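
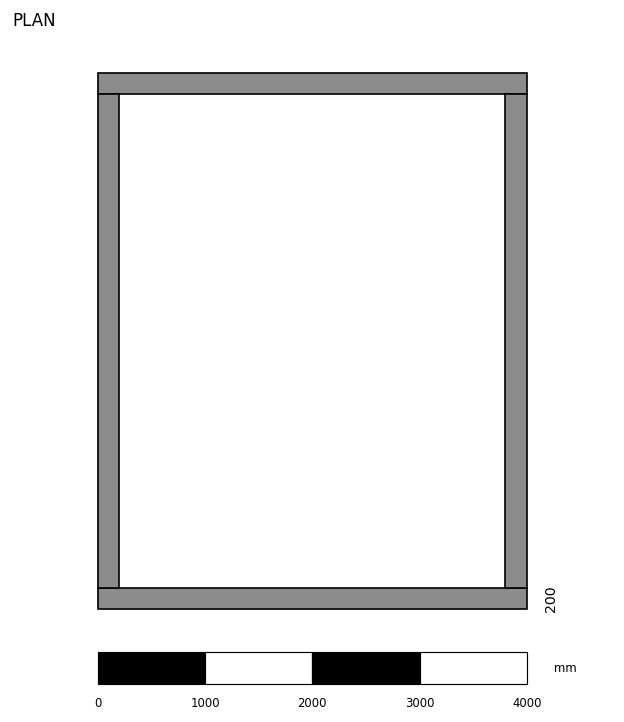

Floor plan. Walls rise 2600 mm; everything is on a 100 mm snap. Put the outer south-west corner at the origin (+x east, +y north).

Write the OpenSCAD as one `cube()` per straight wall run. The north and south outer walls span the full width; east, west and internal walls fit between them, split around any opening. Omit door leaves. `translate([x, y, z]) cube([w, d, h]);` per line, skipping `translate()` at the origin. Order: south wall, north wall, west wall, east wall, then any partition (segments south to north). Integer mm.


cube([4000, 200, 2600]);
translate([0, 4800, 0]) cube([4000, 200, 2600]);
translate([0, 200, 0]) cube([200, 4600, 2600]);
translate([3800, 200, 0]) cube([200, 4600, 2600]);


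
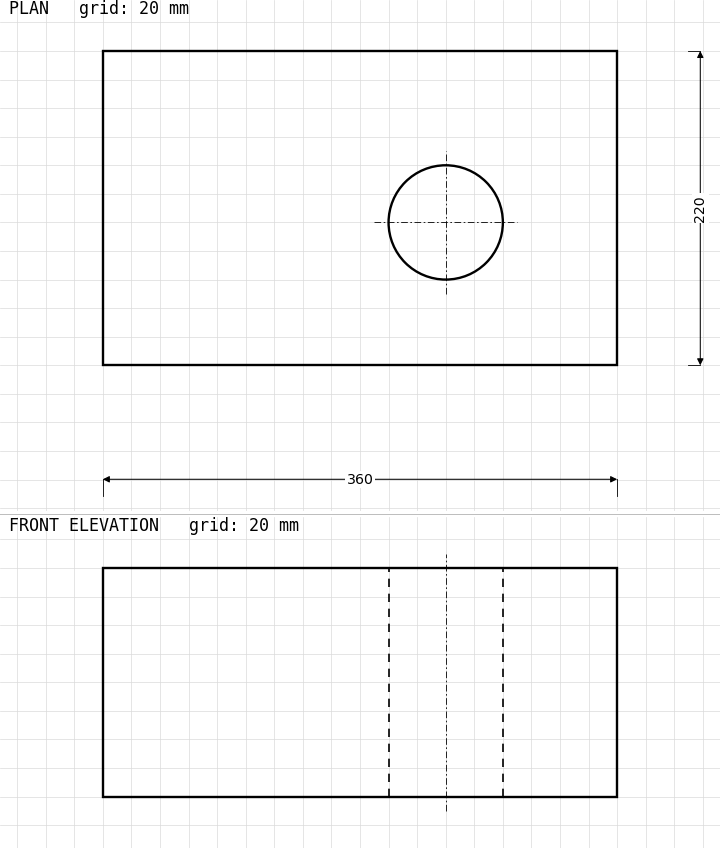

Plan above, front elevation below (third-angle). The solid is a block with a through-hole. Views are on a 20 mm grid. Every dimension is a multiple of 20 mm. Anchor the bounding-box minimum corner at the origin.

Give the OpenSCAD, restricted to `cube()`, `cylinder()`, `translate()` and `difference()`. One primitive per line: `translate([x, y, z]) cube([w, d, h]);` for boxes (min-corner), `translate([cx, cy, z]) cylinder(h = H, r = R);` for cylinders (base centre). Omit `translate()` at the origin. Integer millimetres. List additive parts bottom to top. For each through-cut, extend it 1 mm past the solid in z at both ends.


difference() {
  cube([360, 220, 160]);
  translate([240, 100, -1]) cylinder(h = 162, r = 40);
}


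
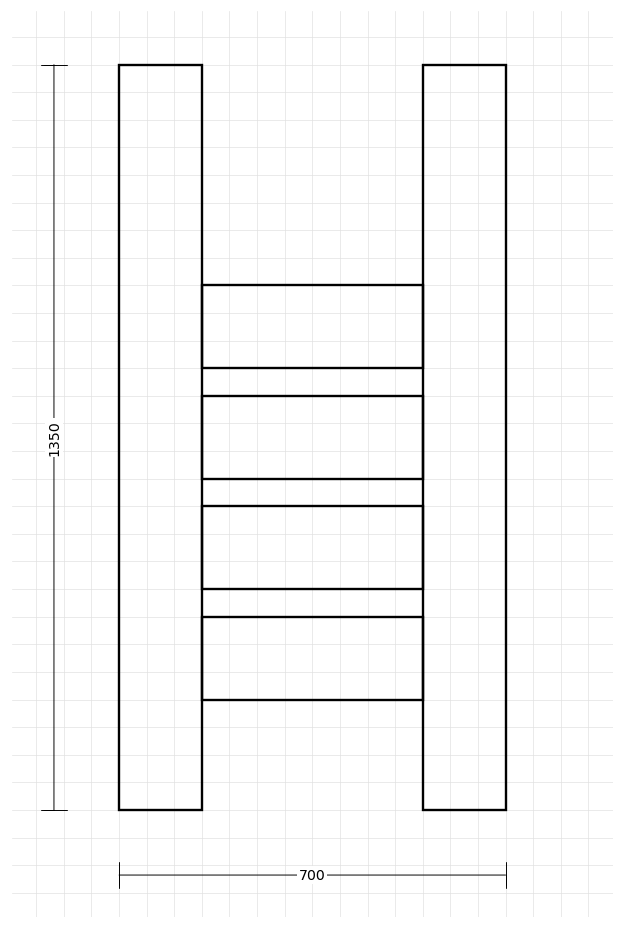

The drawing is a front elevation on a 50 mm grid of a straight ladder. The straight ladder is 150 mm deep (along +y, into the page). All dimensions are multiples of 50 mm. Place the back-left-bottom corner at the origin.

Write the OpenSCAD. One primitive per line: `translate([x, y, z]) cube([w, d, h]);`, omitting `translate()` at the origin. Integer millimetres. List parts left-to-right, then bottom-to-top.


cube([150, 150, 1350]);
translate([150, 0, 200]) cube([400, 150, 150]);
translate([150, 0, 400]) cube([400, 150, 150]);
translate([150, 0, 600]) cube([400, 150, 150]);
translate([150, 0, 800]) cube([400, 150, 150]);
translate([550, 0, 0]) cube([150, 150, 1350]);


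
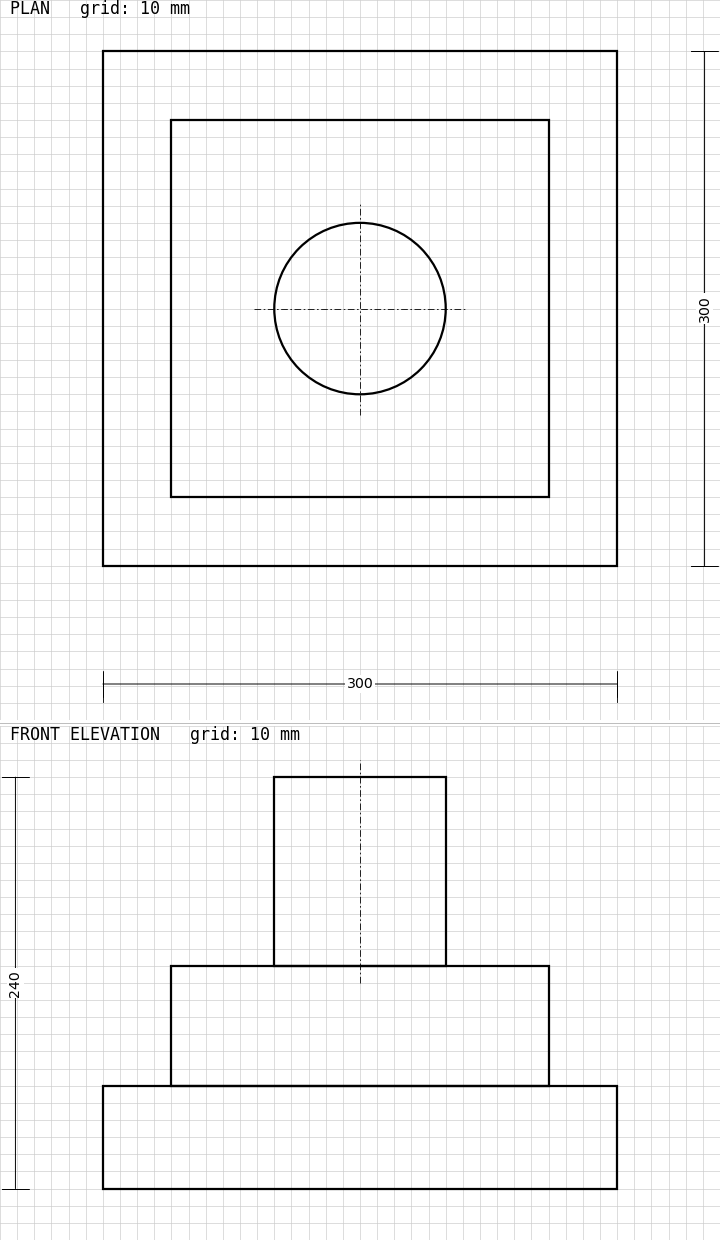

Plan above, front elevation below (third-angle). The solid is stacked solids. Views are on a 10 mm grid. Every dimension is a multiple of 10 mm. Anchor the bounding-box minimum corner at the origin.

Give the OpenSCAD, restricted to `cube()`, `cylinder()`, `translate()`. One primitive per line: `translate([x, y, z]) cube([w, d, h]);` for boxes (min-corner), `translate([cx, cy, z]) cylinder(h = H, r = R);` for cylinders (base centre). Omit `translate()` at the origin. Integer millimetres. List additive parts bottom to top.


cube([300, 300, 60]);
translate([40, 40, 60]) cube([220, 220, 70]);
translate([150, 150, 130]) cylinder(h = 110, r = 50);


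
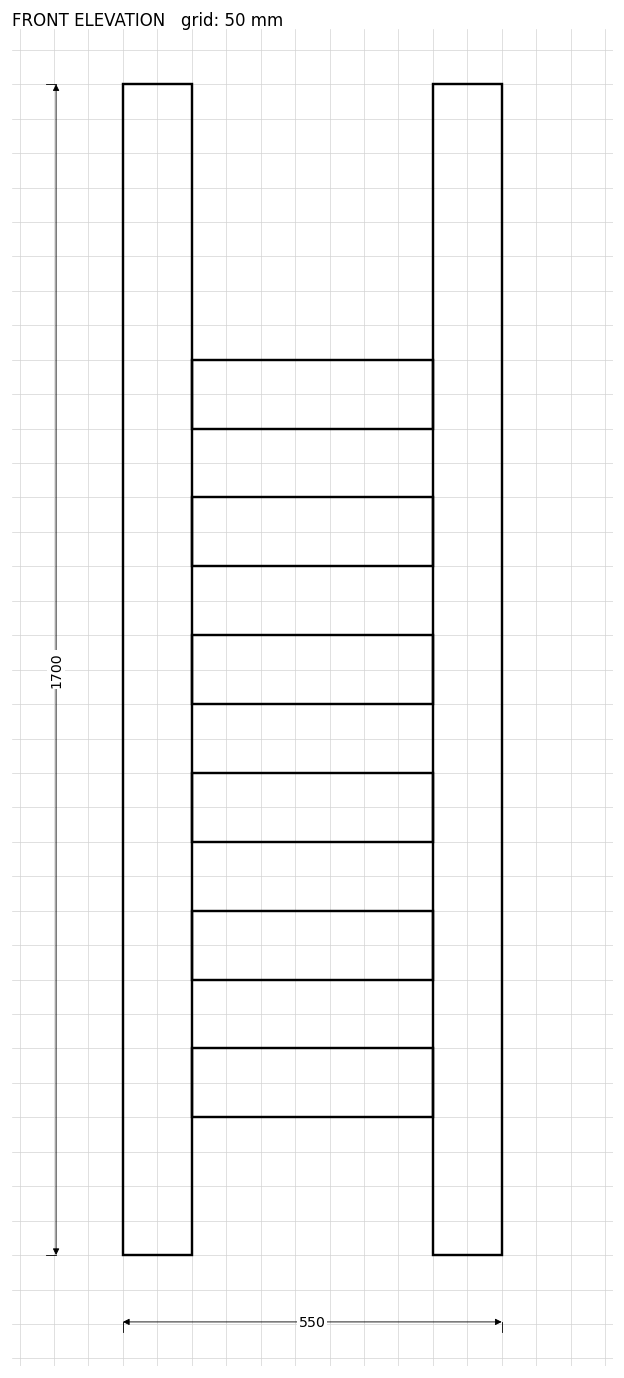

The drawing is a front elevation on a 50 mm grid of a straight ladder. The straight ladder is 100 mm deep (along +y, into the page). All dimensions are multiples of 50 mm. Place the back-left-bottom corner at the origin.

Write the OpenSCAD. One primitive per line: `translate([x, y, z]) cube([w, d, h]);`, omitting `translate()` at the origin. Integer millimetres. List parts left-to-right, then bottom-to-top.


cube([100, 100, 1700]);
translate([100, 0, 200]) cube([350, 100, 100]);
translate([100, 0, 400]) cube([350, 100, 100]);
translate([100, 0, 600]) cube([350, 100, 100]);
translate([100, 0, 800]) cube([350, 100, 100]);
translate([100, 0, 1000]) cube([350, 100, 100]);
translate([100, 0, 1200]) cube([350, 100, 100]);
translate([450, 0, 0]) cube([100, 100, 1700]);


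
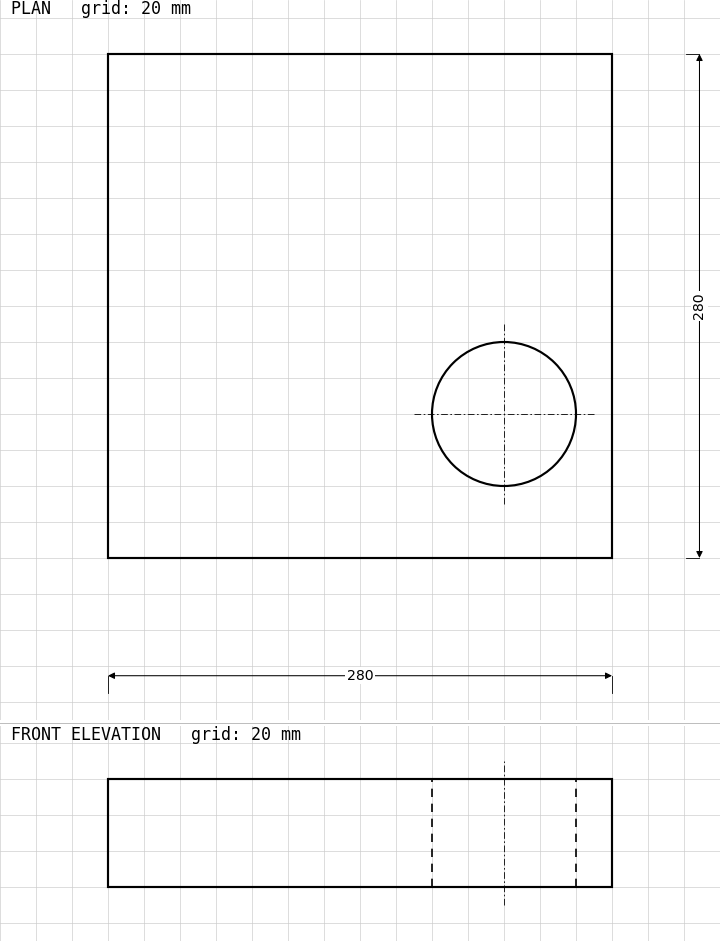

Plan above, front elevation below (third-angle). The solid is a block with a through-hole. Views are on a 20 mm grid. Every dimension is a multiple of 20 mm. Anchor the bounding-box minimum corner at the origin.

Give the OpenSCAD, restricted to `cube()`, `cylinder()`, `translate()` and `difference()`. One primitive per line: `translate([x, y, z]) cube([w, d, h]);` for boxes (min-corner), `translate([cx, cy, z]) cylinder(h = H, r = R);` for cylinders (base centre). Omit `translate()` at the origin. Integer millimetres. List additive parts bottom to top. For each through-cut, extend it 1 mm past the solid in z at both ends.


difference() {
  cube([280, 280, 60]);
  translate([220, 80, -1]) cylinder(h = 62, r = 40);
}


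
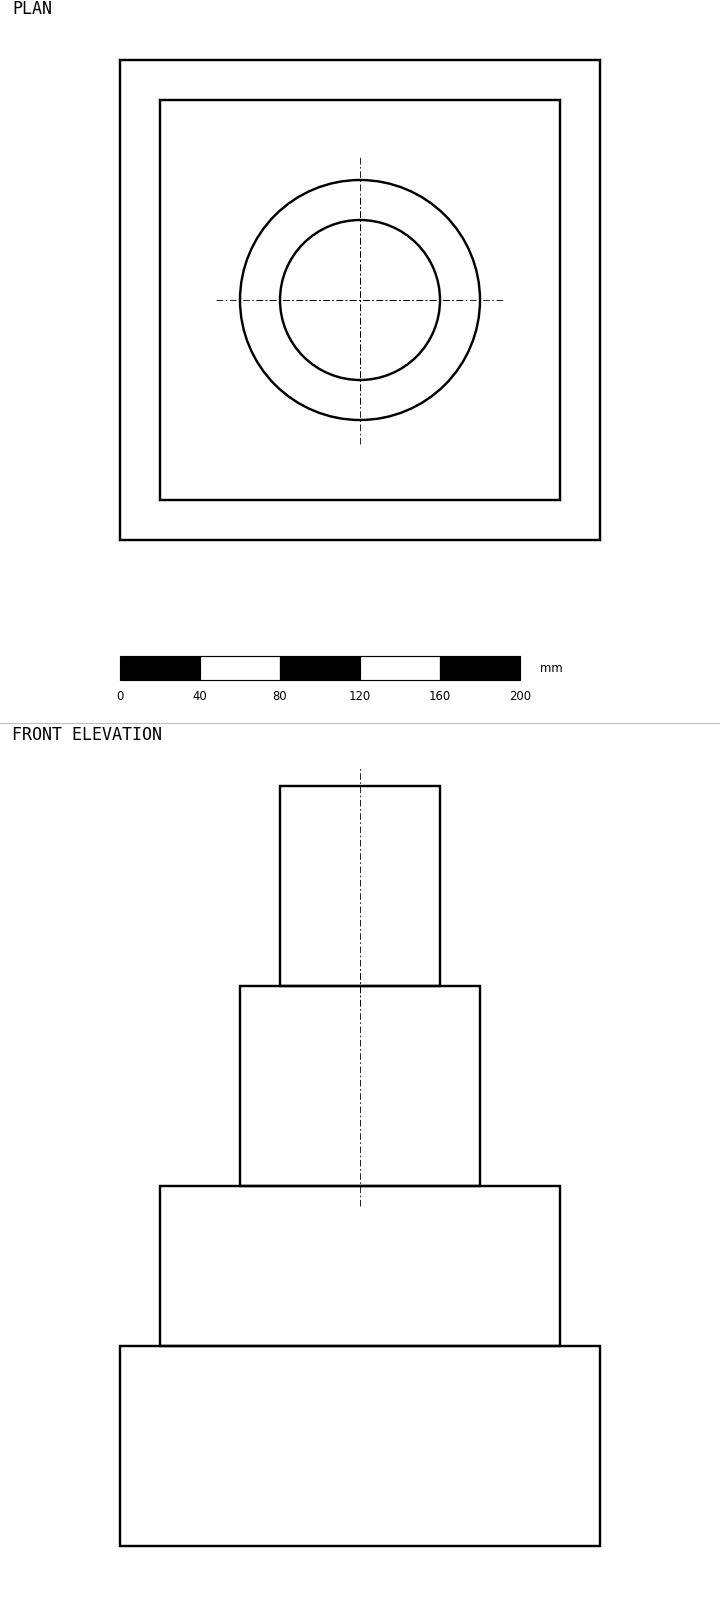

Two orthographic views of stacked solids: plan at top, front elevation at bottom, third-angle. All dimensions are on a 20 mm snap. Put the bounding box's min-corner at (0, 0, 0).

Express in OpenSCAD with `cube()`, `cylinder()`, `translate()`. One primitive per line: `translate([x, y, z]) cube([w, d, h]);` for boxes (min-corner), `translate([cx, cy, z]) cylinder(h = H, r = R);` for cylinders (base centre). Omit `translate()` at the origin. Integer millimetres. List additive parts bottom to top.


cube([240, 240, 100]);
translate([20, 20, 100]) cube([200, 200, 80]);
translate([120, 120, 180]) cylinder(h = 100, r = 60);
translate([120, 120, 280]) cylinder(h = 100, r = 40);


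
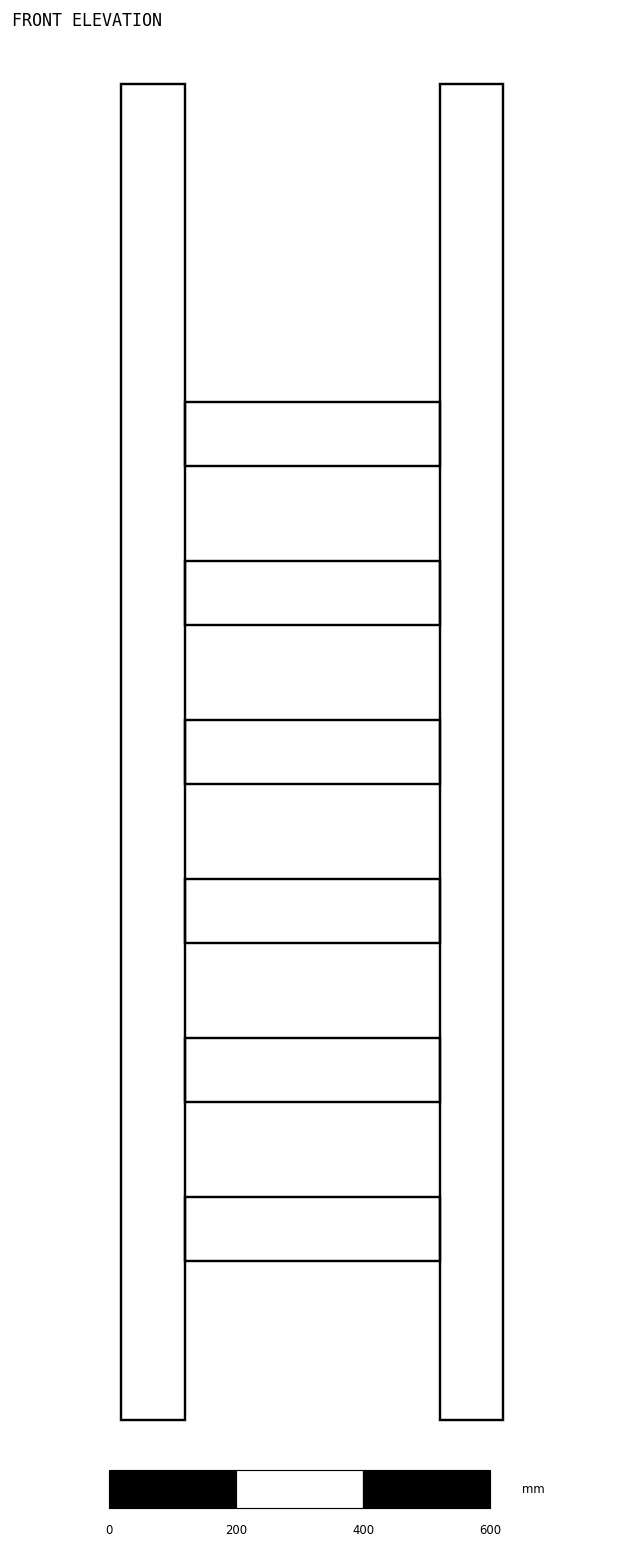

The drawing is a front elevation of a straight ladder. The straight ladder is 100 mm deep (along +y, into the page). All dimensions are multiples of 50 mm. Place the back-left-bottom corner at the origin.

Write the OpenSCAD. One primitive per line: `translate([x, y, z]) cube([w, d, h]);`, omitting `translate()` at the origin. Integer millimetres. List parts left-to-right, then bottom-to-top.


cube([100, 100, 2100]);
translate([100, 0, 250]) cube([400, 100, 100]);
translate([100, 0, 500]) cube([400, 100, 100]);
translate([100, 0, 750]) cube([400, 100, 100]);
translate([100, 0, 1000]) cube([400, 100, 100]);
translate([100, 0, 1250]) cube([400, 100, 100]);
translate([100, 0, 1500]) cube([400, 100, 100]);
translate([500, 0, 0]) cube([100, 100, 2100]);


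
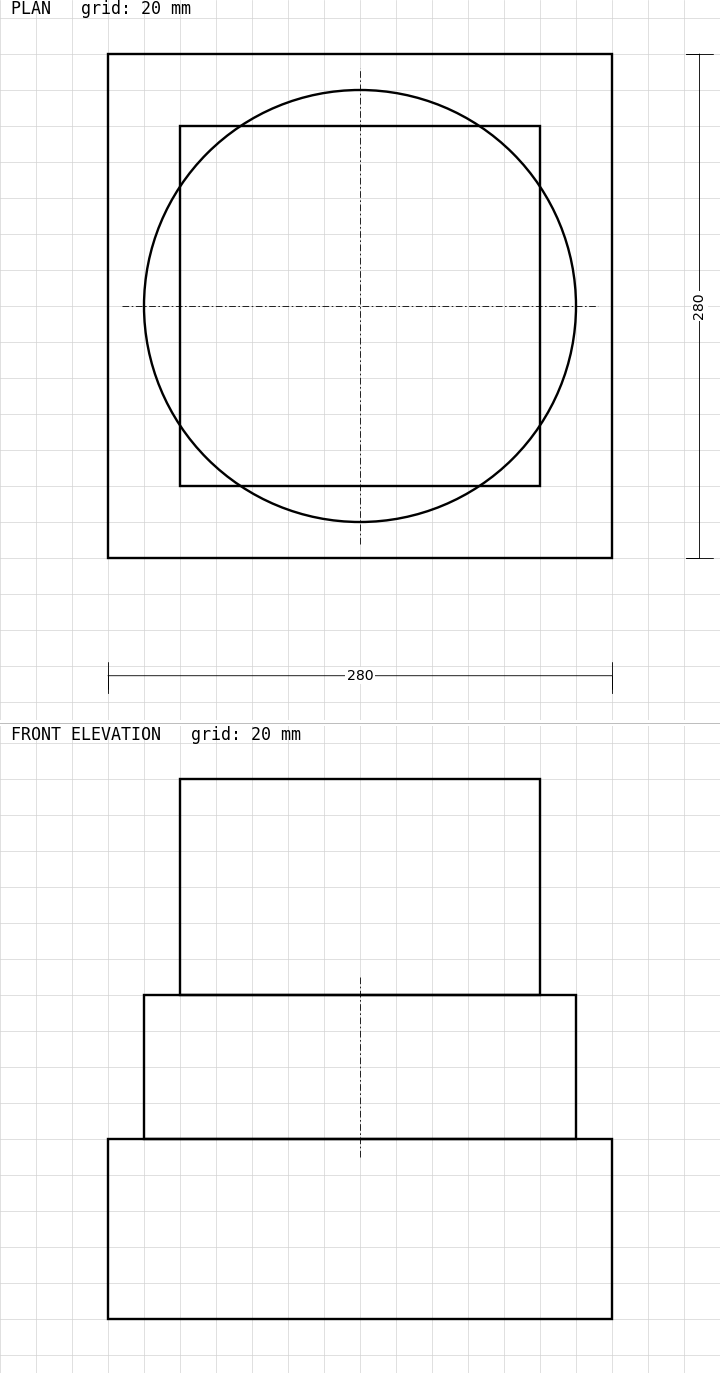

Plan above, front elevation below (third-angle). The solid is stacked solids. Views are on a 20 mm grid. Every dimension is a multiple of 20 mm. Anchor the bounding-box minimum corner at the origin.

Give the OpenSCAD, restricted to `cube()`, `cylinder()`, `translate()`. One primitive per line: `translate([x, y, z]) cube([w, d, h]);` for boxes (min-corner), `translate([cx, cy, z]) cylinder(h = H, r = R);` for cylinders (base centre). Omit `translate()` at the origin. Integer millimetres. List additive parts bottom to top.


cube([280, 280, 100]);
translate([140, 140, 100]) cylinder(h = 80, r = 120);
translate([40, 40, 180]) cube([200, 200, 120]);


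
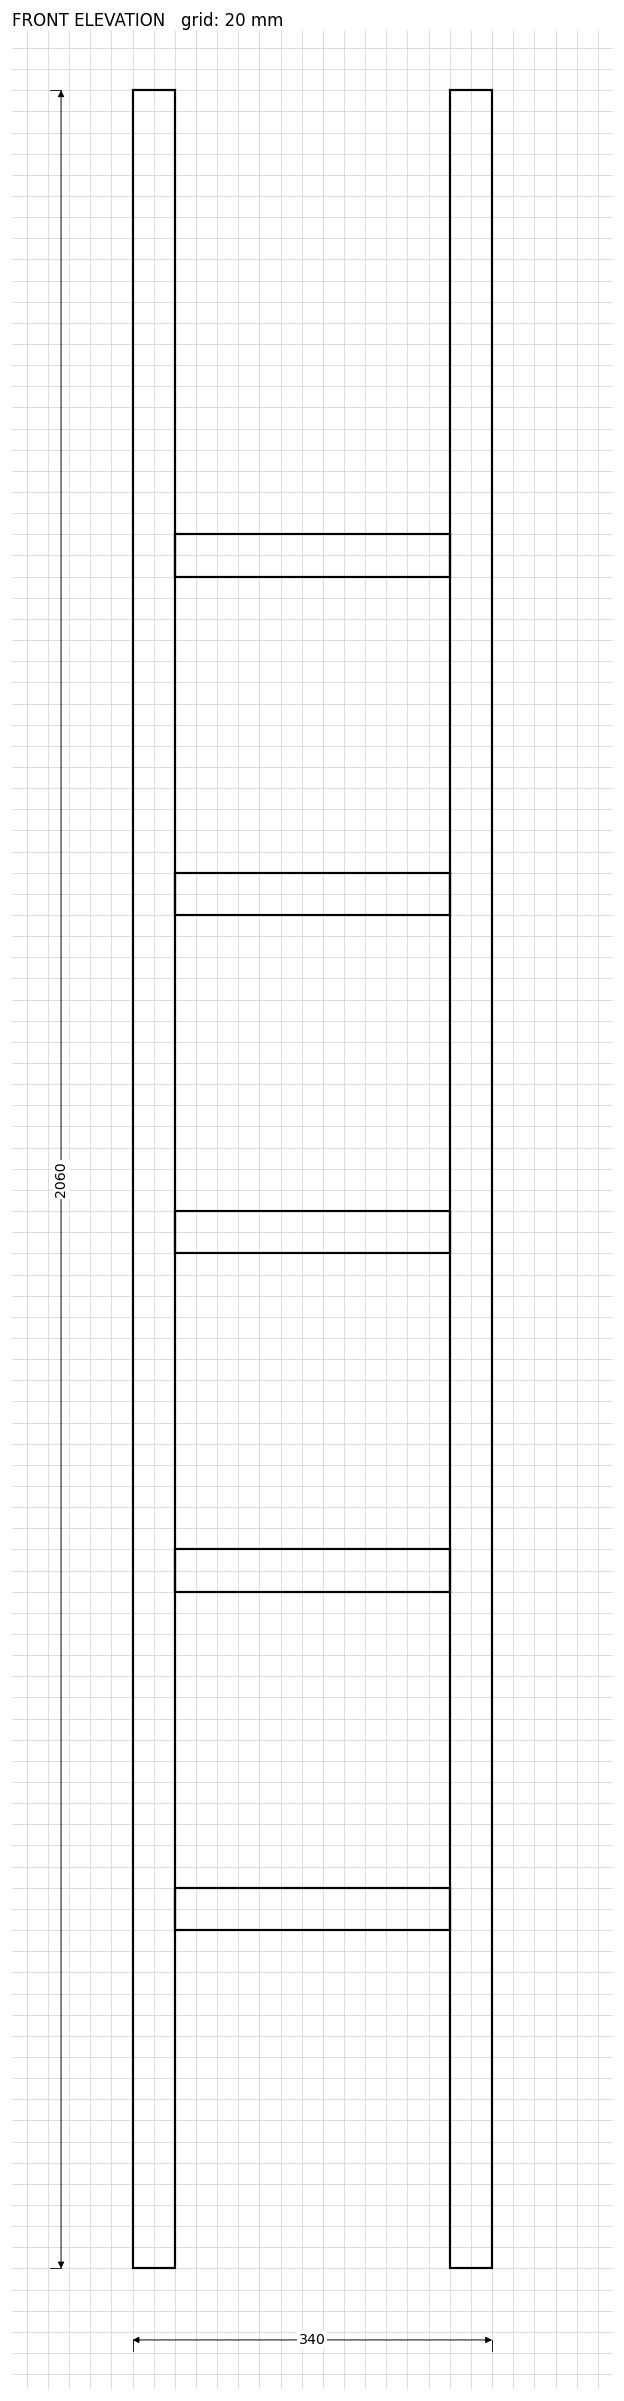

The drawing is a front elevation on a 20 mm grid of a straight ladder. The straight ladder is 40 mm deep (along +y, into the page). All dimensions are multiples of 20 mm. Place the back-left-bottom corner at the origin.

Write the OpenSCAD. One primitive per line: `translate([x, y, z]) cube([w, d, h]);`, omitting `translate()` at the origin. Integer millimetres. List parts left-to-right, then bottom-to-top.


cube([40, 40, 2060]);
translate([40, 0, 320]) cube([260, 40, 40]);
translate([40, 0, 640]) cube([260, 40, 40]);
translate([40, 0, 960]) cube([260, 40, 40]);
translate([40, 0, 1280]) cube([260, 40, 40]);
translate([40, 0, 1600]) cube([260, 40, 40]);
translate([300, 0, 0]) cube([40, 40, 2060]);


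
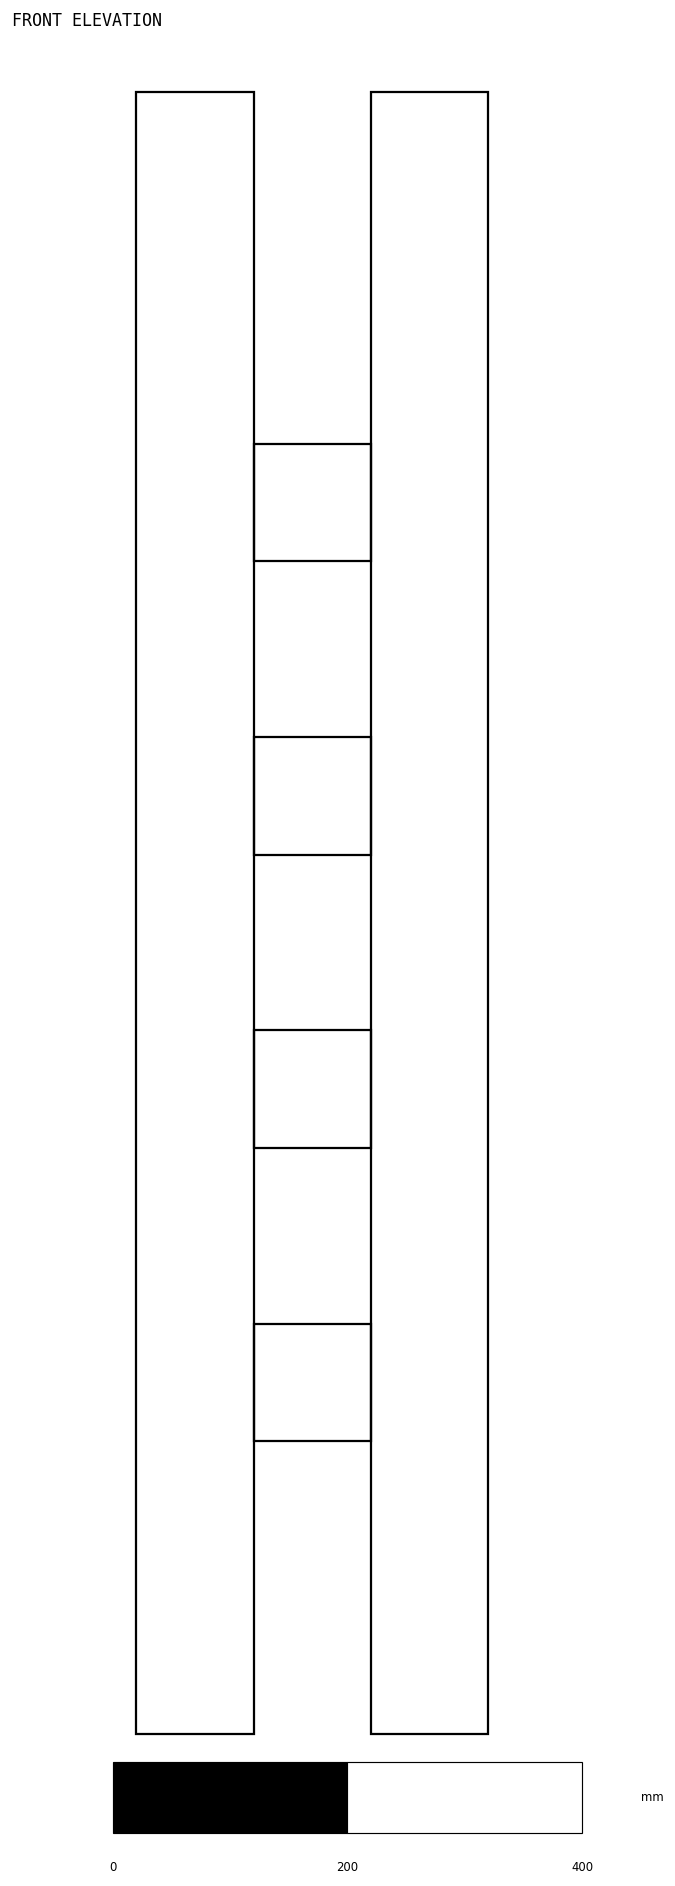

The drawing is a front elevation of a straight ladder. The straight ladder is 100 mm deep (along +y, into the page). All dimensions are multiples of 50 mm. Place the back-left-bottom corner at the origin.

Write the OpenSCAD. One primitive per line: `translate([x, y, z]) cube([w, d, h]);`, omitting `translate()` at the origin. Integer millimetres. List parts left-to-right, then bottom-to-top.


cube([100, 100, 1400]);
translate([100, 0, 250]) cube([100, 100, 100]);
translate([100, 0, 500]) cube([100, 100, 100]);
translate([100, 0, 750]) cube([100, 100, 100]);
translate([100, 0, 1000]) cube([100, 100, 100]);
translate([200, 0, 0]) cube([100, 100, 1400]);


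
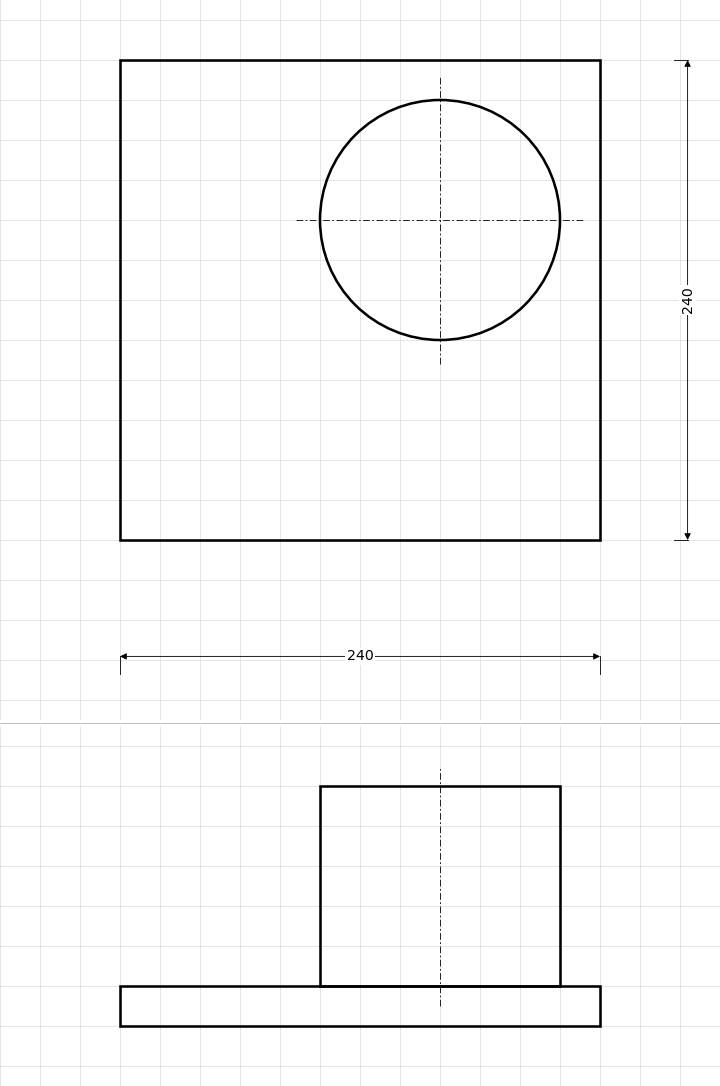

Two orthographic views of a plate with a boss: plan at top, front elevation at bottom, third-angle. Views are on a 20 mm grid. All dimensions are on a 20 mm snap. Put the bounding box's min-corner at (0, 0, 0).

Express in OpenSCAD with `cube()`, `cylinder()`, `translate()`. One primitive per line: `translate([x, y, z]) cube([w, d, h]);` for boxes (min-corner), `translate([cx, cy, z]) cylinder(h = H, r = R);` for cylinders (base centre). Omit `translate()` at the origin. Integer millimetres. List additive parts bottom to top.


cube([240, 240, 20]);
translate([160, 160, 20]) cylinder(h = 100, r = 60);


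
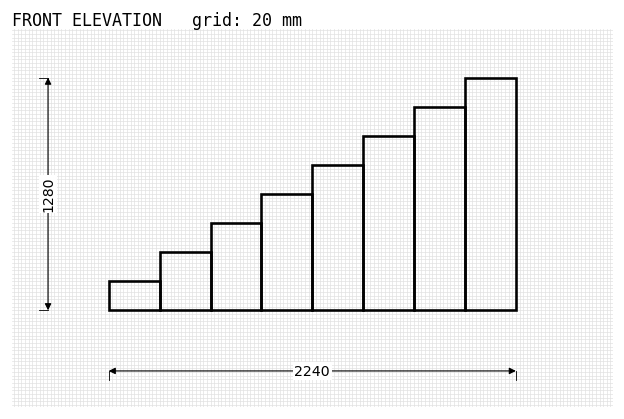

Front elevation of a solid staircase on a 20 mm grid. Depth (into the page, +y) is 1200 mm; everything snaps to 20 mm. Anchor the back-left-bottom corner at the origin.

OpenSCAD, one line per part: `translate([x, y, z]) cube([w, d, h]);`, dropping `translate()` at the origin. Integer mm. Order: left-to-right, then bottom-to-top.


cube([280, 1200, 160]);
translate([280, 0, 0]) cube([280, 1200, 320]);
translate([560, 0, 0]) cube([280, 1200, 480]);
translate([840, 0, 0]) cube([280, 1200, 640]);
translate([1120, 0, 0]) cube([280, 1200, 800]);
translate([1400, 0, 0]) cube([280, 1200, 960]);
translate([1680, 0, 0]) cube([280, 1200, 1120]);
translate([1960, 0, 0]) cube([280, 1200, 1280]);


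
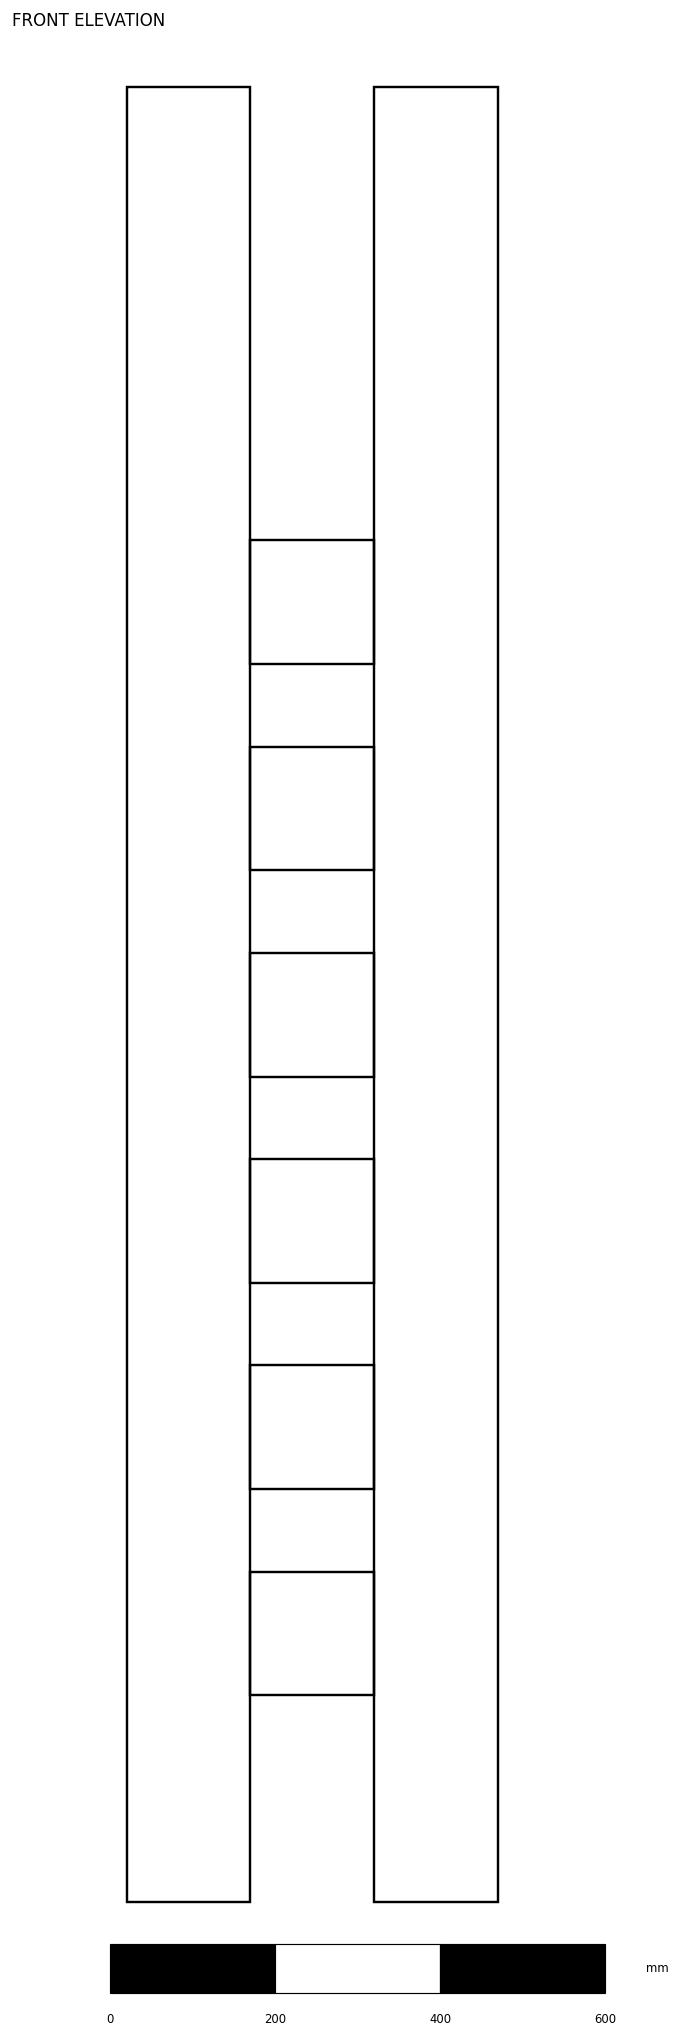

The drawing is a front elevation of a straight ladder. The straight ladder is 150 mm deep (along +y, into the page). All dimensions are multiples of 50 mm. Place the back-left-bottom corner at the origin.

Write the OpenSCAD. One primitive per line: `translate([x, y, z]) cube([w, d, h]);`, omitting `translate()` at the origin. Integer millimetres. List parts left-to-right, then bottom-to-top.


cube([150, 150, 2200]);
translate([150, 0, 250]) cube([150, 150, 150]);
translate([150, 0, 500]) cube([150, 150, 150]);
translate([150, 0, 750]) cube([150, 150, 150]);
translate([150, 0, 1000]) cube([150, 150, 150]);
translate([150, 0, 1250]) cube([150, 150, 150]);
translate([150, 0, 1500]) cube([150, 150, 150]);
translate([300, 0, 0]) cube([150, 150, 2200]);


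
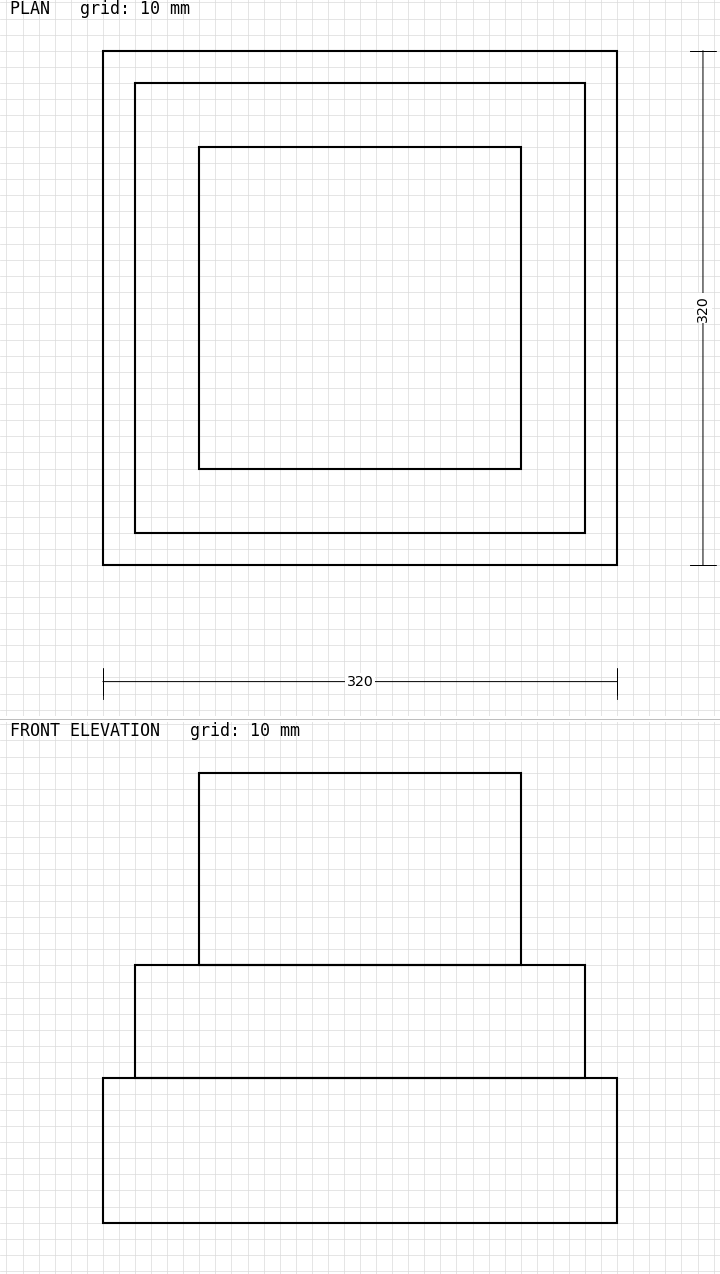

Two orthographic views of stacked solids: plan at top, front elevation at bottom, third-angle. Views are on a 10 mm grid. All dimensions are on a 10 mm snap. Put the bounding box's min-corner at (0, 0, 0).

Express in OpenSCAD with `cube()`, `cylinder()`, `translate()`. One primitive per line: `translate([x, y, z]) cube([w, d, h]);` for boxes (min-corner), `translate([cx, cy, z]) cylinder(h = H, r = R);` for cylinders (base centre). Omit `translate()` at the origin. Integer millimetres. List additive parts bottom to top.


cube([320, 320, 90]);
translate([20, 20, 90]) cube([280, 280, 70]);
translate([60, 60, 160]) cube([200, 200, 120]);


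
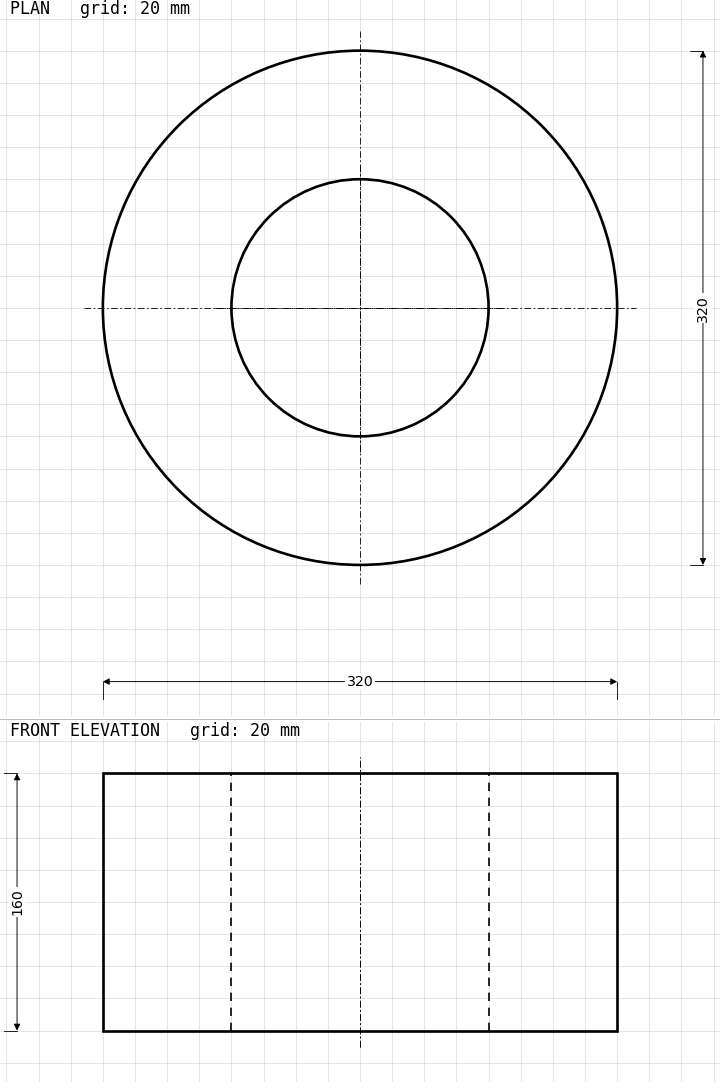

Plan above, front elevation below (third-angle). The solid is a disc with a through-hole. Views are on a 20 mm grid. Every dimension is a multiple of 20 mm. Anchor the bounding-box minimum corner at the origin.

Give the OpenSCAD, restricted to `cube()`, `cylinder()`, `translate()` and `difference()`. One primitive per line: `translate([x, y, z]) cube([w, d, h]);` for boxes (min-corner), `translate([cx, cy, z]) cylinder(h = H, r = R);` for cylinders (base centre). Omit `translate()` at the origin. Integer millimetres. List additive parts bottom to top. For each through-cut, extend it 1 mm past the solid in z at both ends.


difference() {
  translate([160, 160, 0]) cylinder(h = 160, r = 160);
  translate([160, 160, -1]) cylinder(h = 162, r = 80);
}


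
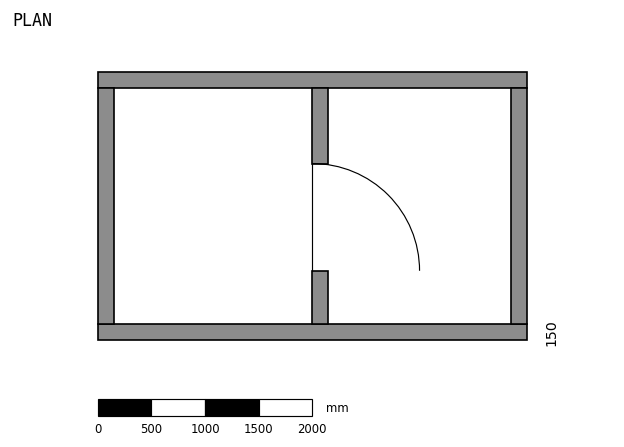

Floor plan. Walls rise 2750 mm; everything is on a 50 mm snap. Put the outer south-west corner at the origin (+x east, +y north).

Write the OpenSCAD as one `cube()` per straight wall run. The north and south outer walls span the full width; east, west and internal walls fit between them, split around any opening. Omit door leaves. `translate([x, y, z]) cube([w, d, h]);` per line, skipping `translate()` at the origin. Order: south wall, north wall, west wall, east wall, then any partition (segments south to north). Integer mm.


cube([4000, 150, 2750]);
translate([0, 2350, 0]) cube([4000, 150, 2750]);
translate([0, 150, 0]) cube([150, 2200, 2750]);
translate([3850, 150, 0]) cube([150, 2200, 2750]);
translate([2000, 150, 0]) cube([150, 500, 2750]);
translate([2000, 1650, 0]) cube([150, 700, 2750]);


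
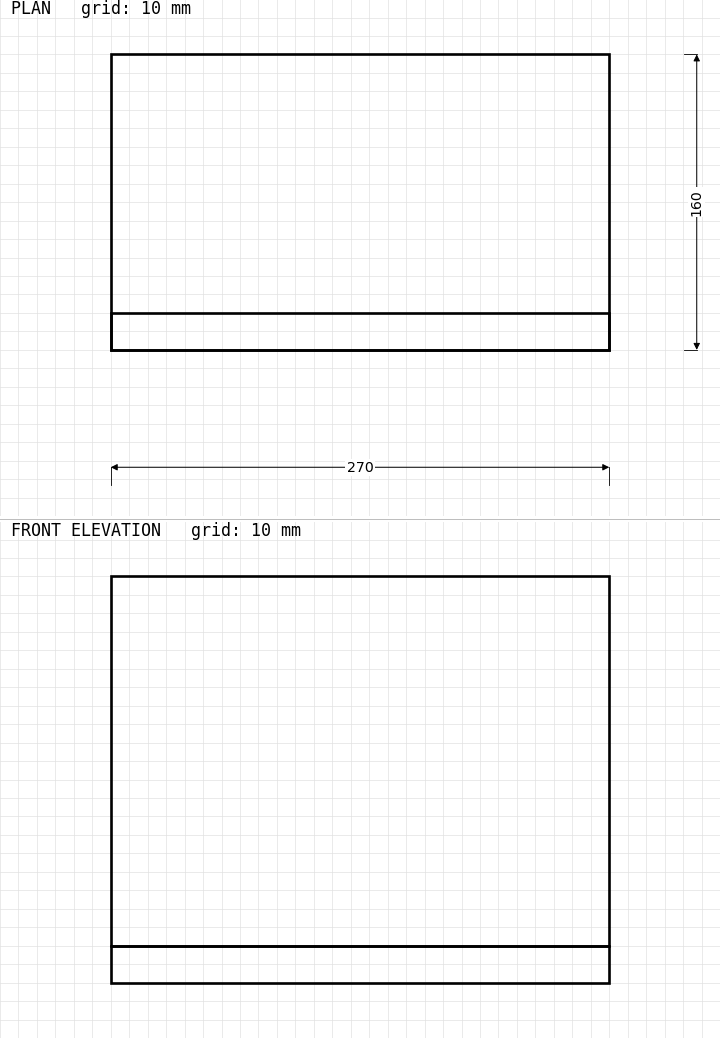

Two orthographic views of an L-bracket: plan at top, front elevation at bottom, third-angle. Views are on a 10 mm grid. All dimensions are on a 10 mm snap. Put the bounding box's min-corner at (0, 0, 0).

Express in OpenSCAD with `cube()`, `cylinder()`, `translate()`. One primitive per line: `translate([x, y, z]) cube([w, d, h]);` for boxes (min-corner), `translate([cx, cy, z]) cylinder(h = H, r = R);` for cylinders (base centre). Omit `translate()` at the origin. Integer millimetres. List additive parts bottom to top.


cube([270, 160, 20]);
translate([0, 0, 20]) cube([270, 20, 200]);


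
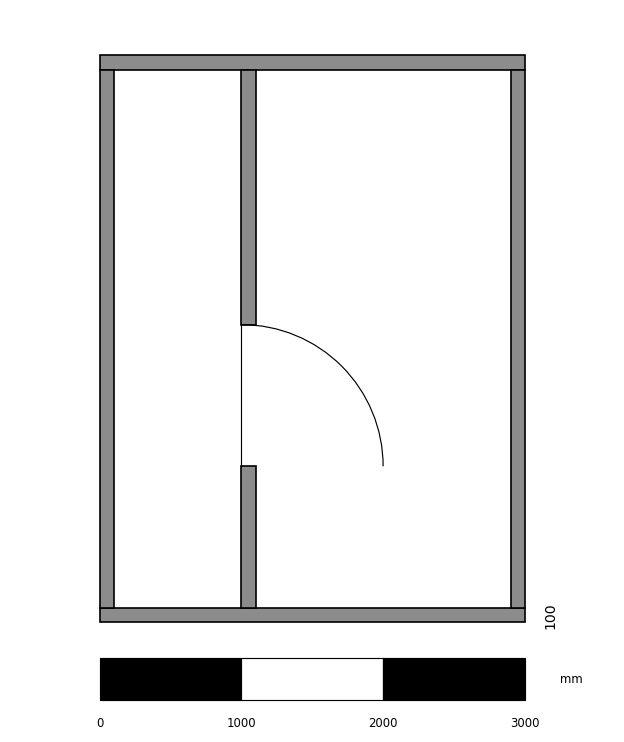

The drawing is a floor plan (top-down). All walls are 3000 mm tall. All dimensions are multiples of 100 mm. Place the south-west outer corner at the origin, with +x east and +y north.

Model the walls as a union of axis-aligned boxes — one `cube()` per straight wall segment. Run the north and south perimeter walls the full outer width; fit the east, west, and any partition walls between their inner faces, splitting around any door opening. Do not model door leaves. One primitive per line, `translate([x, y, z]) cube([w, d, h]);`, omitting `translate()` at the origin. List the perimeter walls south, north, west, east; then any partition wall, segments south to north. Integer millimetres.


cube([3000, 100, 3000]);
translate([0, 3900, 0]) cube([3000, 100, 3000]);
translate([0, 100, 0]) cube([100, 3800, 3000]);
translate([2900, 100, 0]) cube([100, 3800, 3000]);
translate([1000, 100, 0]) cube([100, 1000, 3000]);
translate([1000, 2100, 0]) cube([100, 1800, 3000]);


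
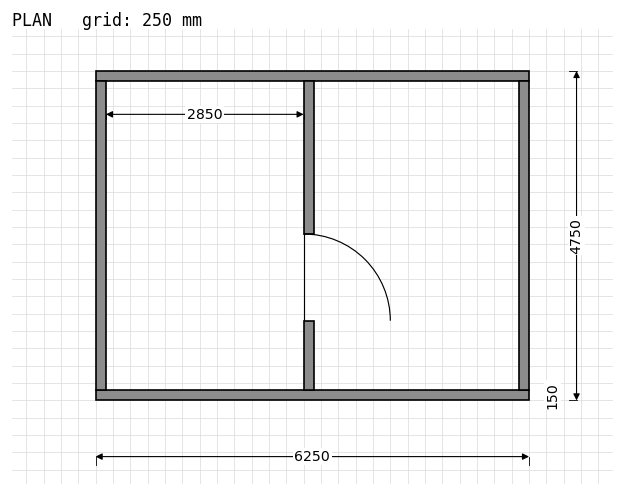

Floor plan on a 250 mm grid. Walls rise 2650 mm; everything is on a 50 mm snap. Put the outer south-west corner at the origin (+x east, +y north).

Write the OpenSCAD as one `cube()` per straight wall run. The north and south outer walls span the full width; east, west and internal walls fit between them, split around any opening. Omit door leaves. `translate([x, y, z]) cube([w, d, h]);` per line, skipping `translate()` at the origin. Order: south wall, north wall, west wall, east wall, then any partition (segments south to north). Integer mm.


cube([6250, 150, 2650]);
translate([0, 4600, 0]) cube([6250, 150, 2650]);
translate([0, 150, 0]) cube([150, 4450, 2650]);
translate([6100, 150, 0]) cube([150, 4450, 2650]);
translate([3000, 150, 0]) cube([150, 1000, 2650]);
translate([3000, 2400, 0]) cube([150, 2200, 2650]);


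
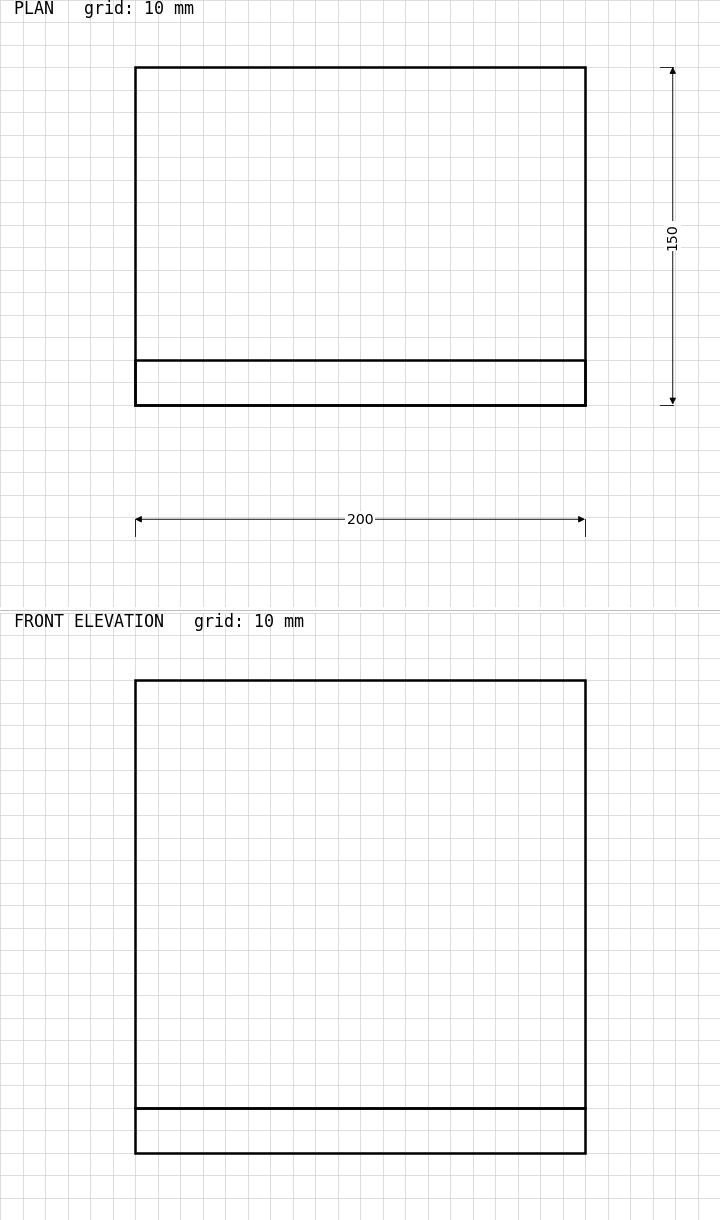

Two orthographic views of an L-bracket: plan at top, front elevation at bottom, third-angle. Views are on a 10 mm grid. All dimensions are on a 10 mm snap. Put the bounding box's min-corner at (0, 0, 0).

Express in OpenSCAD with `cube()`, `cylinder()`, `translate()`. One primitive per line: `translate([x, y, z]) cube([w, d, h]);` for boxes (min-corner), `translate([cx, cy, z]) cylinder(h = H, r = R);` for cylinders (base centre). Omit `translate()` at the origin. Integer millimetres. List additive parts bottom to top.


cube([200, 150, 20]);
translate([0, 0, 20]) cube([200, 20, 190]);


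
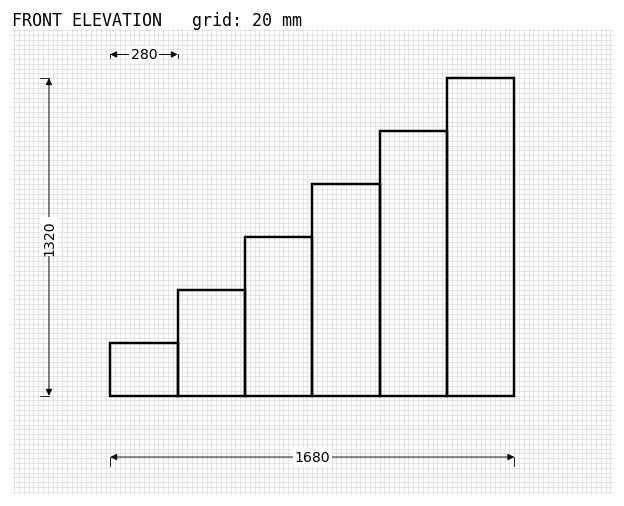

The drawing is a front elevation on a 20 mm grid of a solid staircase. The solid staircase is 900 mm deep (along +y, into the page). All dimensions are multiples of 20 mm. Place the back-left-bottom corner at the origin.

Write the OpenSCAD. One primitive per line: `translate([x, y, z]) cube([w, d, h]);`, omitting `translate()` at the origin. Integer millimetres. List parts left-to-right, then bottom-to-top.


cube([280, 900, 220]);
translate([280, 0, 0]) cube([280, 900, 440]);
translate([560, 0, 0]) cube([280, 900, 660]);
translate([840, 0, 0]) cube([280, 900, 880]);
translate([1120, 0, 0]) cube([280, 900, 1100]);
translate([1400, 0, 0]) cube([280, 900, 1320]);


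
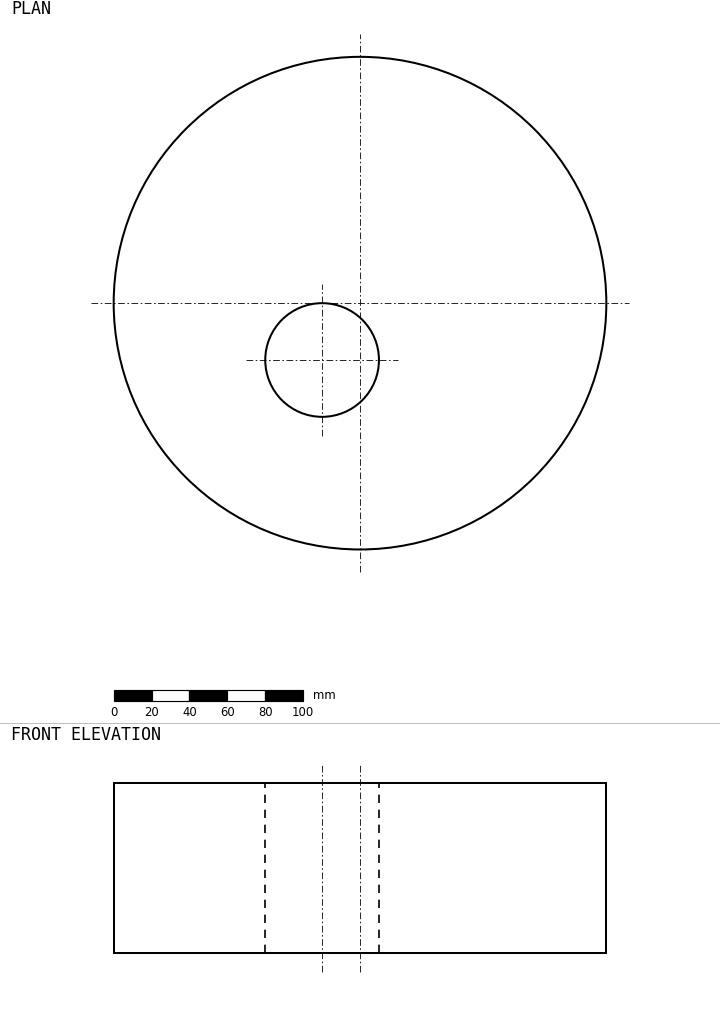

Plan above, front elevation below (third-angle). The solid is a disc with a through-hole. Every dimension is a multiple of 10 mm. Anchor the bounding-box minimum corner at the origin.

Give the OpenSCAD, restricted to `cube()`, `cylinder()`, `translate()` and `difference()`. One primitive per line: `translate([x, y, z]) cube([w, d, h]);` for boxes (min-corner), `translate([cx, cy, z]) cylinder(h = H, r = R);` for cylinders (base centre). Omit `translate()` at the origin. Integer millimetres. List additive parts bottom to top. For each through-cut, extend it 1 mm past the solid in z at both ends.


difference() {
  translate([130, 130, 0]) cylinder(h = 90, r = 130);
  translate([110, 100, -1]) cylinder(h = 92, r = 30);
}


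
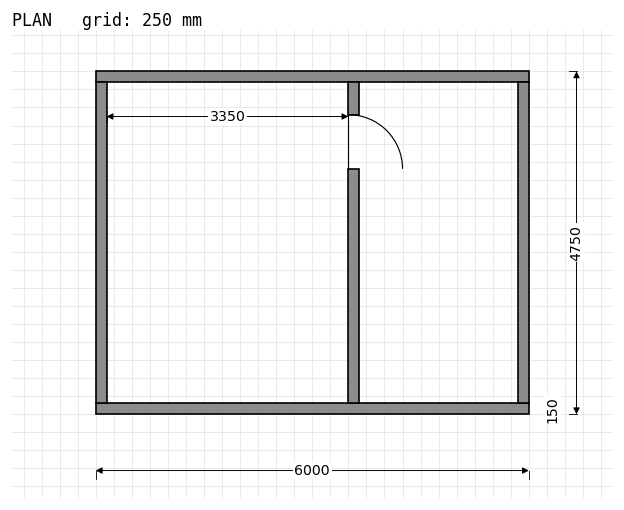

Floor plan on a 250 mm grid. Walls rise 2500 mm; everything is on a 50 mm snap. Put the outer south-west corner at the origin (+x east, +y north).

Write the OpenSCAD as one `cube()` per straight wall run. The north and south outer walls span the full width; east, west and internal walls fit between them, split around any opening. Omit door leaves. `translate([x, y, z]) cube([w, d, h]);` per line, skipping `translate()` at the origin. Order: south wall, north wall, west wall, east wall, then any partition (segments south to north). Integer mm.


cube([6000, 150, 2500]);
translate([0, 4600, 0]) cube([6000, 150, 2500]);
translate([0, 150, 0]) cube([150, 4450, 2500]);
translate([5850, 150, 0]) cube([150, 4450, 2500]);
translate([3500, 150, 0]) cube([150, 3250, 2500]);
translate([3500, 4150, 0]) cube([150, 450, 2500]);


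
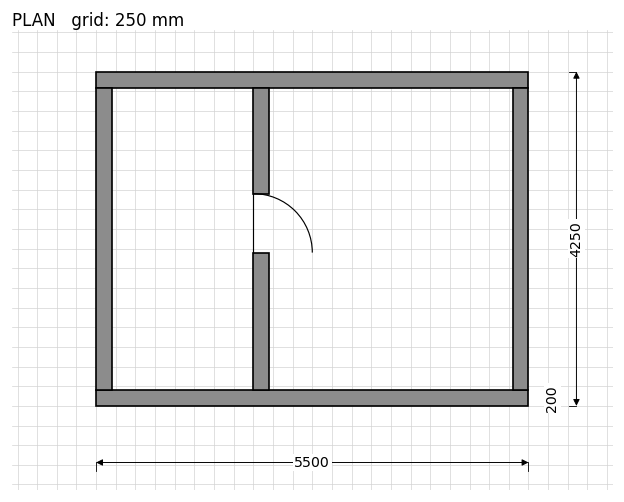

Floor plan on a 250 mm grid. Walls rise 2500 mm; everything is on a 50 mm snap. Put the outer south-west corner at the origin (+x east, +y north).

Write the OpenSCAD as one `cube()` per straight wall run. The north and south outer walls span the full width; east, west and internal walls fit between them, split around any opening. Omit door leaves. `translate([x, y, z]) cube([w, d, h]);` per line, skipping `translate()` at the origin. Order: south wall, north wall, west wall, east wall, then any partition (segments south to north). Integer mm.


cube([5500, 200, 2500]);
translate([0, 4050, 0]) cube([5500, 200, 2500]);
translate([0, 200, 0]) cube([200, 3850, 2500]);
translate([5300, 200, 0]) cube([200, 3850, 2500]);
translate([2000, 200, 0]) cube([200, 1750, 2500]);
translate([2000, 2700, 0]) cube([200, 1350, 2500]);


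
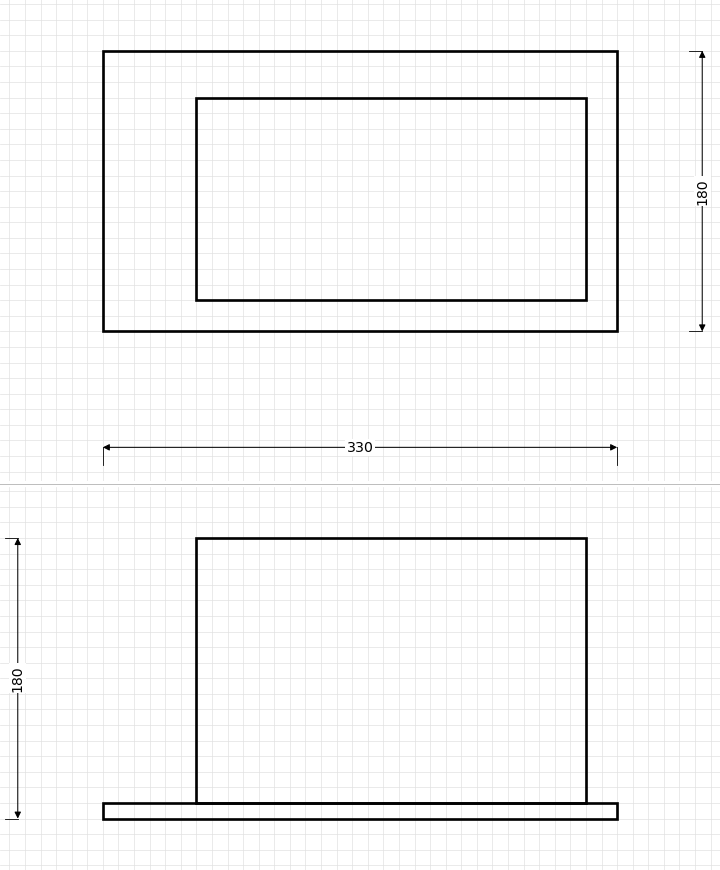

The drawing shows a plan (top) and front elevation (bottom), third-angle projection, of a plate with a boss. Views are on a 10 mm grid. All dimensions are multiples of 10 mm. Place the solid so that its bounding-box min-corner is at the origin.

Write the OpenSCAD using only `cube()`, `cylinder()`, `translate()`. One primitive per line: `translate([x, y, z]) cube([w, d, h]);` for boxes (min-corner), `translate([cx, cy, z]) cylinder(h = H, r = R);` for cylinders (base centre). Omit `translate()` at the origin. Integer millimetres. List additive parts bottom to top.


cube([330, 180, 10]);
translate([60, 20, 10]) cube([250, 130, 170]);


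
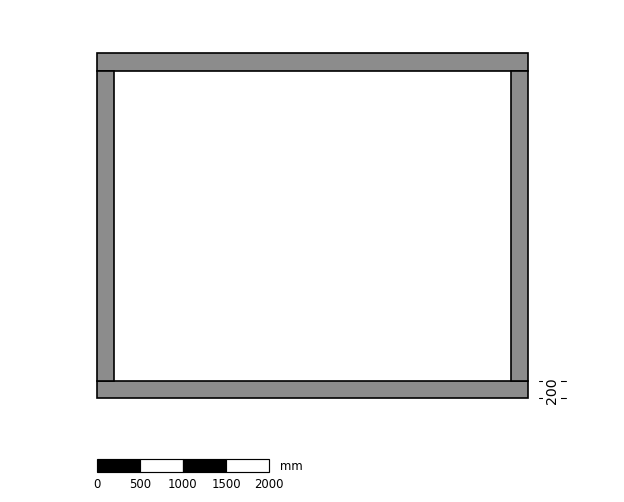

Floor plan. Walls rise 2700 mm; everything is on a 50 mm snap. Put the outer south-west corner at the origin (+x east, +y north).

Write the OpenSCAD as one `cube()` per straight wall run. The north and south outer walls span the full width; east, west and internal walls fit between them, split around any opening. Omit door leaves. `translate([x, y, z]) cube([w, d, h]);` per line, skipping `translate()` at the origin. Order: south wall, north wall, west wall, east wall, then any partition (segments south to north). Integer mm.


cube([5000, 200, 2700]);
translate([0, 3800, 0]) cube([5000, 200, 2700]);
translate([0, 200, 0]) cube([200, 3600, 2700]);
translate([4800, 200, 0]) cube([200, 3600, 2700]);


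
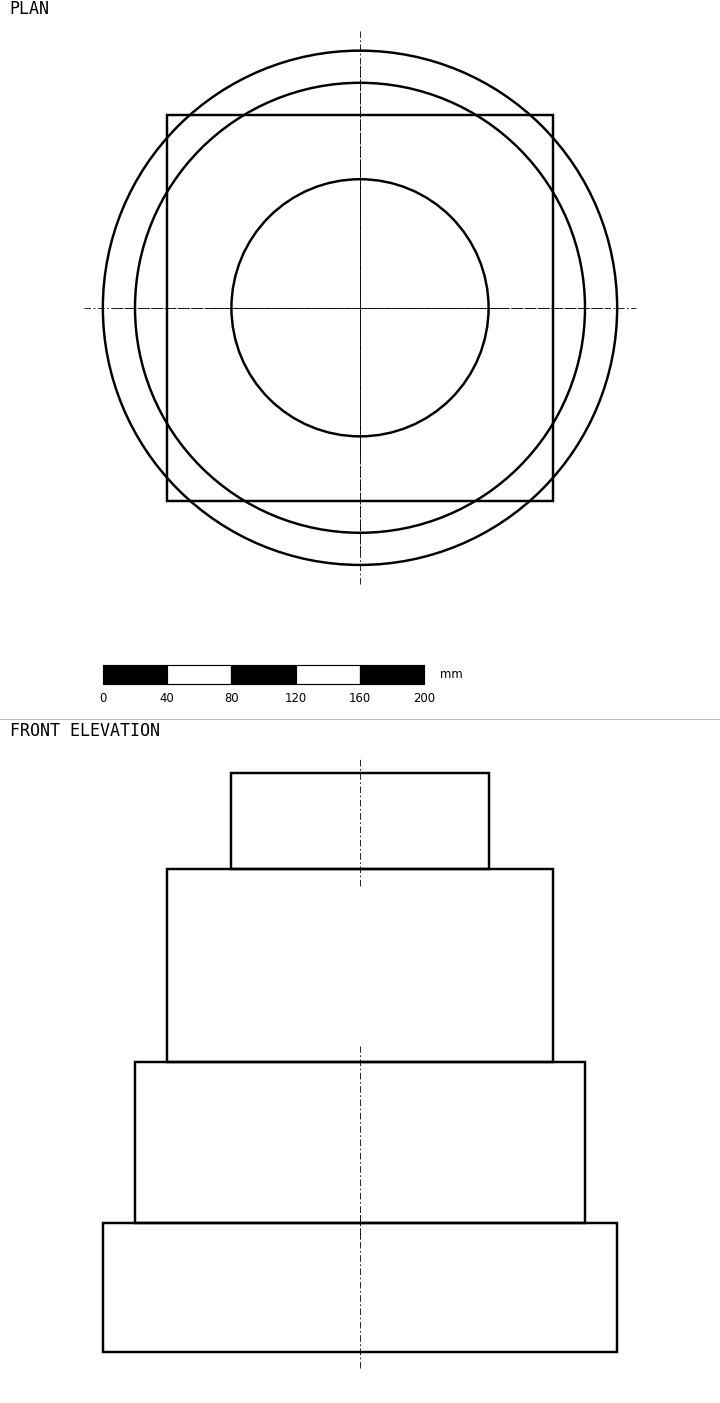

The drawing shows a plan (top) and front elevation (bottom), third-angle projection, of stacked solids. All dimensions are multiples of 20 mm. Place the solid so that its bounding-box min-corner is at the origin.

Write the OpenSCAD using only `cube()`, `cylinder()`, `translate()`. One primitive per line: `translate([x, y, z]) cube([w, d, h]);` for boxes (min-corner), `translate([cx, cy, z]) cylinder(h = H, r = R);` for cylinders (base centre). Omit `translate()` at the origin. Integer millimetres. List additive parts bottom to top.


translate([160, 160, 0]) cylinder(h = 80, r = 160);
translate([160, 160, 80]) cylinder(h = 100, r = 140);
translate([40, 40, 180]) cube([240, 240, 120]);
translate([160, 160, 300]) cylinder(h = 60, r = 80);


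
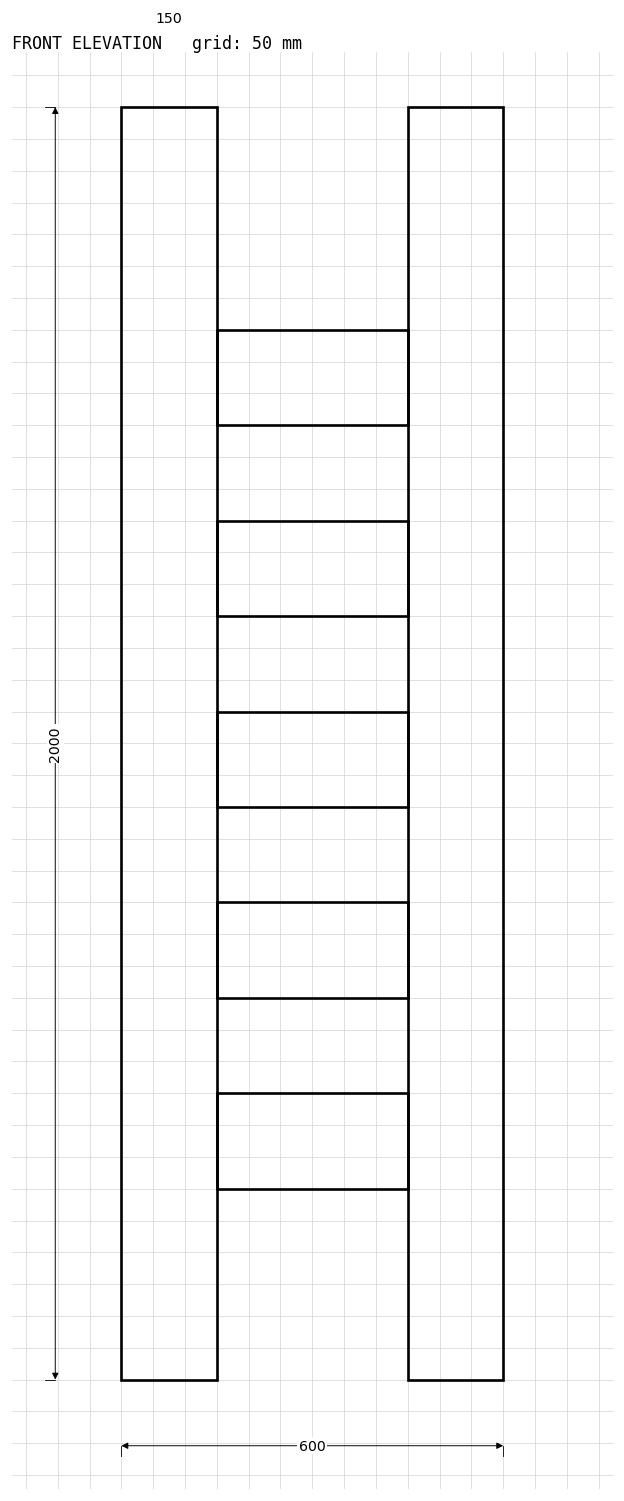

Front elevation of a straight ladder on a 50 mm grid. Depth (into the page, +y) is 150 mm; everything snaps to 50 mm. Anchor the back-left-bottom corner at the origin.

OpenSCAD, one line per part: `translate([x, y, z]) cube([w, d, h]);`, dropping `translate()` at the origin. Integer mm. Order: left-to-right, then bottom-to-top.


cube([150, 150, 2000]);
translate([150, 0, 300]) cube([300, 150, 150]);
translate([150, 0, 600]) cube([300, 150, 150]);
translate([150, 0, 900]) cube([300, 150, 150]);
translate([150, 0, 1200]) cube([300, 150, 150]);
translate([150, 0, 1500]) cube([300, 150, 150]);
translate([450, 0, 0]) cube([150, 150, 2000]);


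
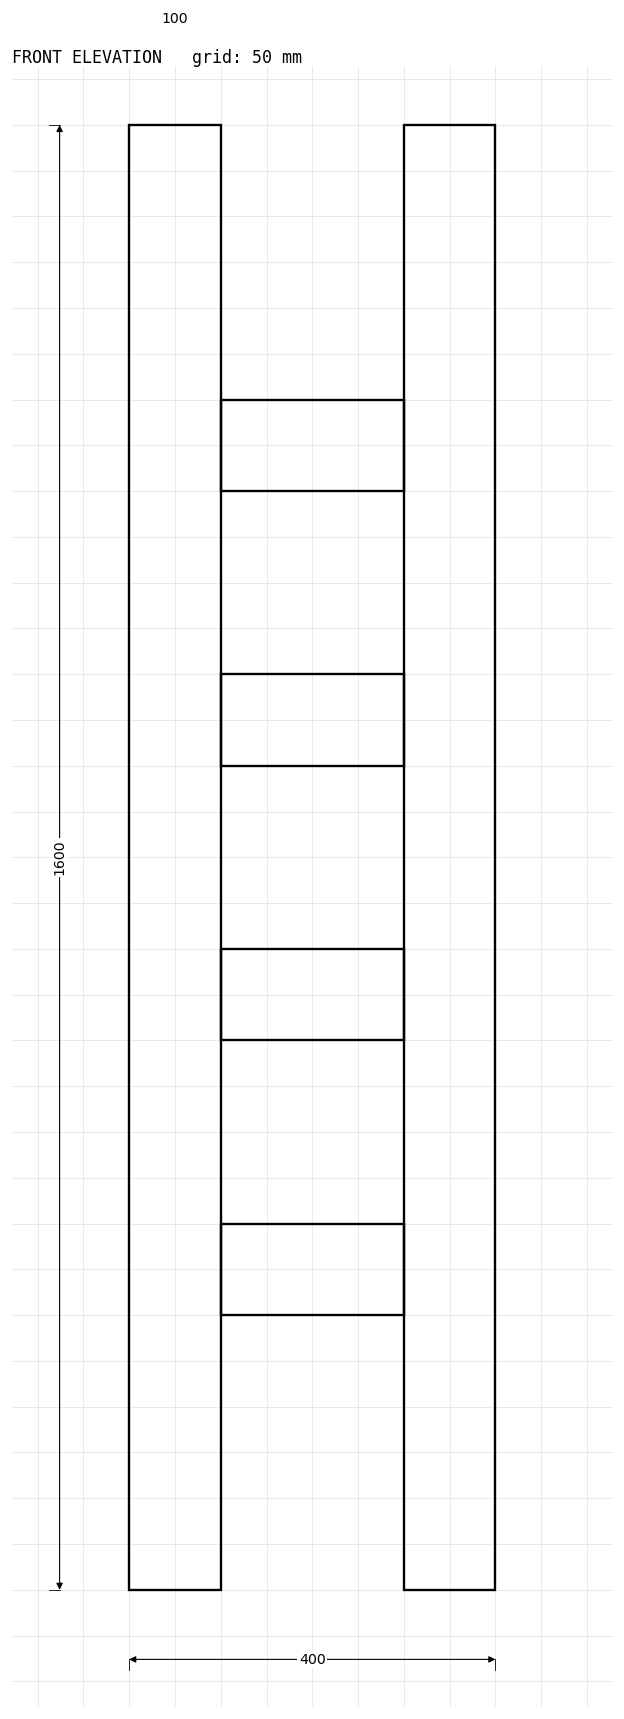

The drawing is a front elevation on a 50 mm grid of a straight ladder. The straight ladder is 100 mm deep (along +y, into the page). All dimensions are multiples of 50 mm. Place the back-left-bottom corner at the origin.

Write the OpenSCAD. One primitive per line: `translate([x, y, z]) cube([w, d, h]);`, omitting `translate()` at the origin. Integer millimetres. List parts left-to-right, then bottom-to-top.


cube([100, 100, 1600]);
translate([100, 0, 300]) cube([200, 100, 100]);
translate([100, 0, 600]) cube([200, 100, 100]);
translate([100, 0, 900]) cube([200, 100, 100]);
translate([100, 0, 1200]) cube([200, 100, 100]);
translate([300, 0, 0]) cube([100, 100, 1600]);


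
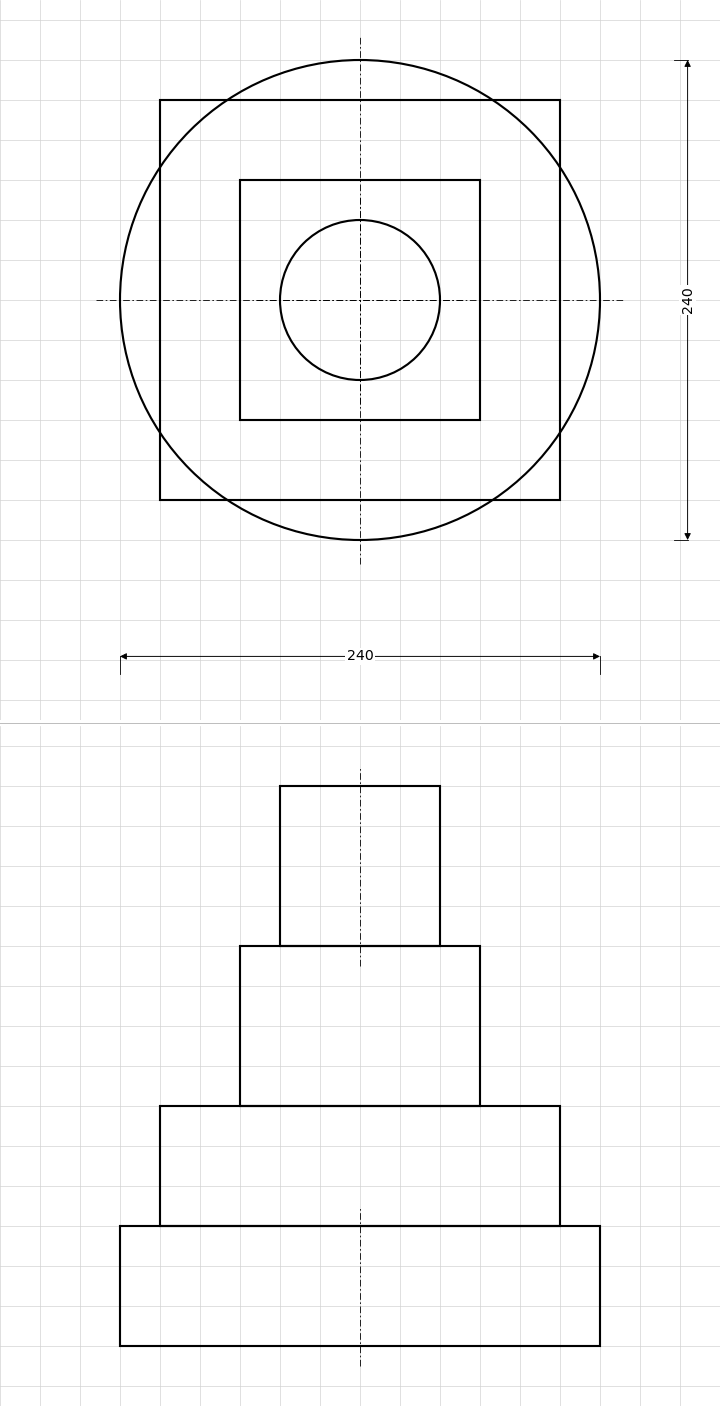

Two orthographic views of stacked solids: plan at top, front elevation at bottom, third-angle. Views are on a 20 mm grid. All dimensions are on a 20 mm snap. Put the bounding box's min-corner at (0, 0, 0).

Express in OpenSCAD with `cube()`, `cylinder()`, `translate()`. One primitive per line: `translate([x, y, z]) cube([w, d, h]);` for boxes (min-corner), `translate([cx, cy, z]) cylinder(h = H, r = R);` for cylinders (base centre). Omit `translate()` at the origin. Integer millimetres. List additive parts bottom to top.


translate([120, 120, 0]) cylinder(h = 60, r = 120);
translate([20, 20, 60]) cube([200, 200, 60]);
translate([60, 60, 120]) cube([120, 120, 80]);
translate([120, 120, 200]) cylinder(h = 80, r = 40);
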